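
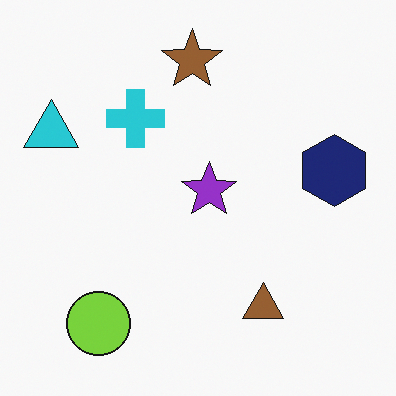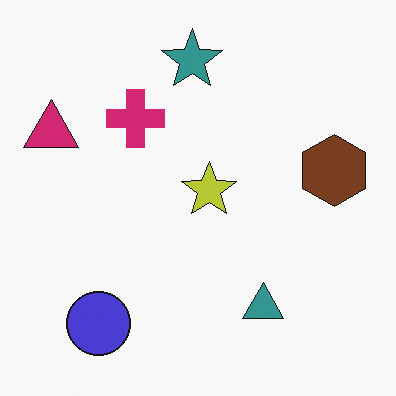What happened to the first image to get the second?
This is the original image hue-shifted noticeably.

Every shape's color has rotated by the same amount around the hue wheel — a uniform hue shift.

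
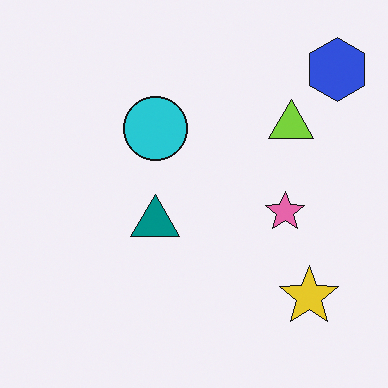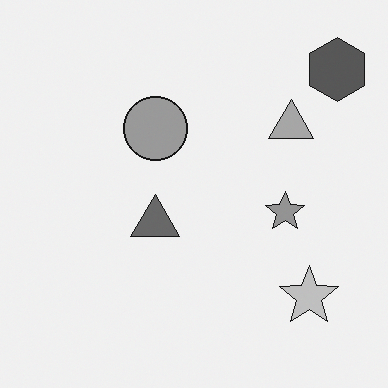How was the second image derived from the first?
The transformation is: converted to grayscale.

All color is removed — every shape is now a shade of grey.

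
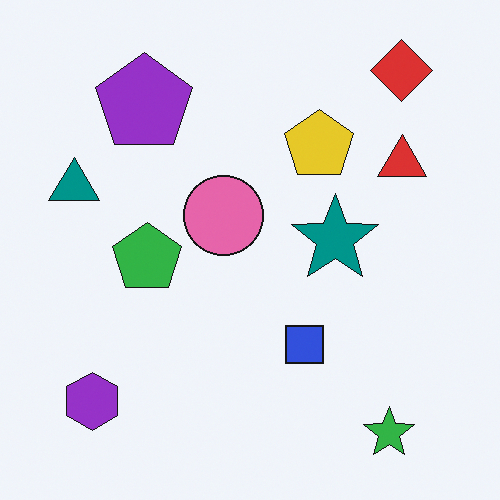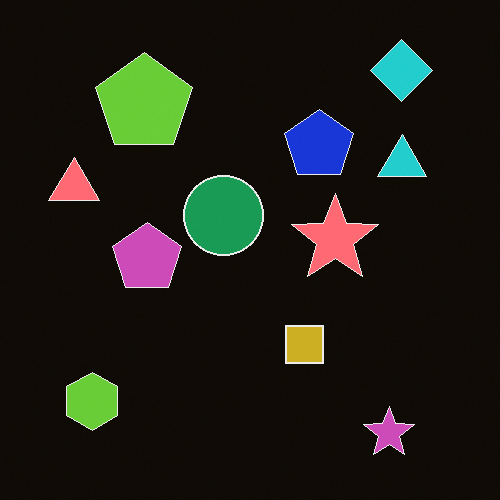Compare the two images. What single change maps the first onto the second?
This is the original image color-inverted (negative).

The light background has become dark and every shape's color is its complement — a photographic negative.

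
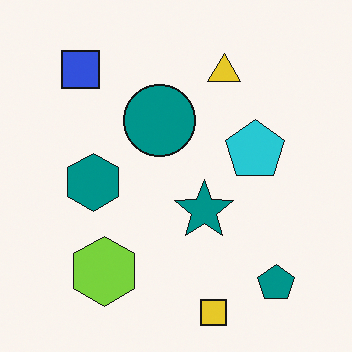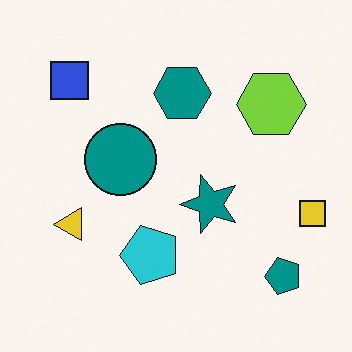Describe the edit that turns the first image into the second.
The transformation is: transposed (reflected across the top-left ↔ bottom-right diagonal).

Shapes have swapped their row and column positions — what was in the top-right is now in the bottom-left — a diagonal reflection.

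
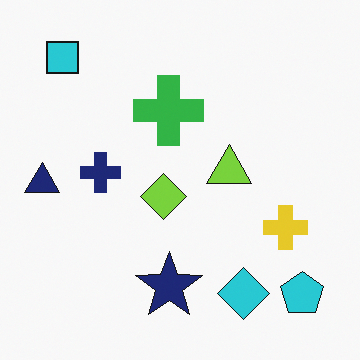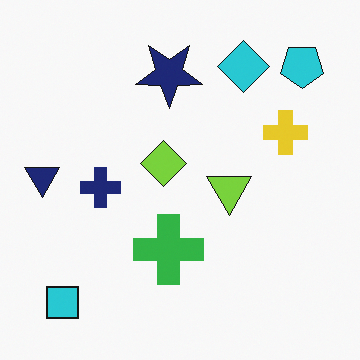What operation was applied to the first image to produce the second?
This is the original image flipped vertically (top ↔ bottom).

The cyan square is in the top-left of the first image and the bottom-left of the second — shapes on opposite sides of the horizontal midline have swapped in a mirror flip.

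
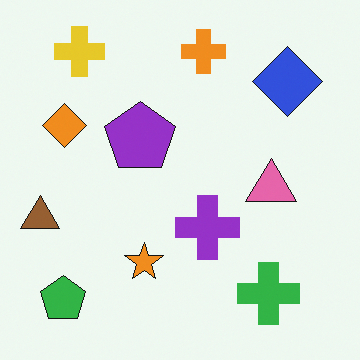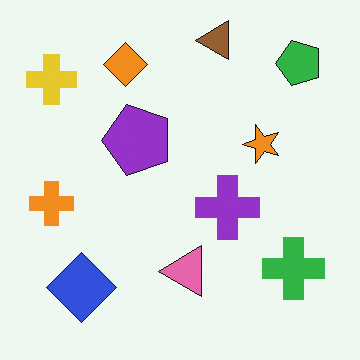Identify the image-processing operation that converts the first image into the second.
It was transposed (reflected across the top-left ↔ bottom-right diagonal).

Shapes have swapped their row and column positions — what was in the top-right is now in the bottom-left — a diagonal reflection.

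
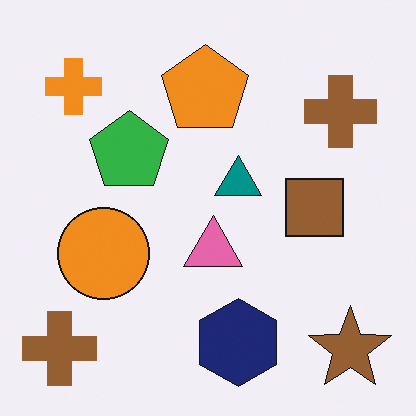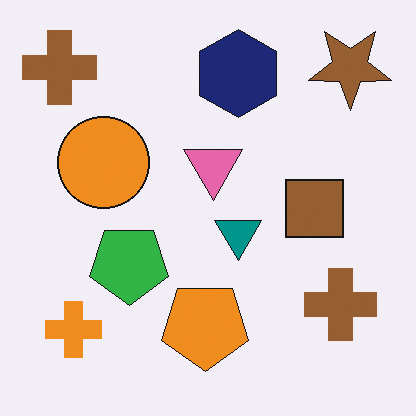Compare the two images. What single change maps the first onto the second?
It was flipped vertically (top ↔ bottom).

The brown star is in the bottom-right of the first image and the top-right of the second — shapes on opposite sides of the horizontal midline have swapped in a mirror flip.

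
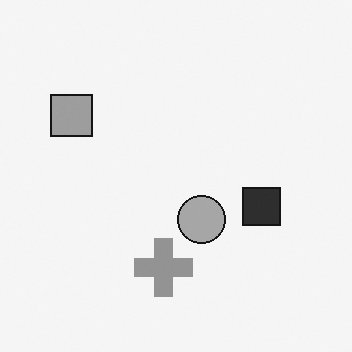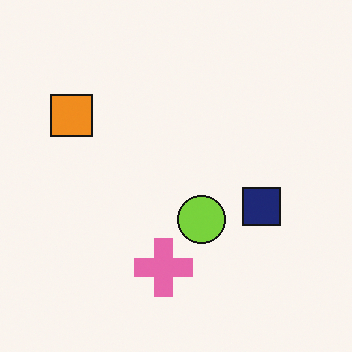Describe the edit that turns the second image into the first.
The first image is the second converted to grayscale.

All color is removed — every shape is now a shade of grey.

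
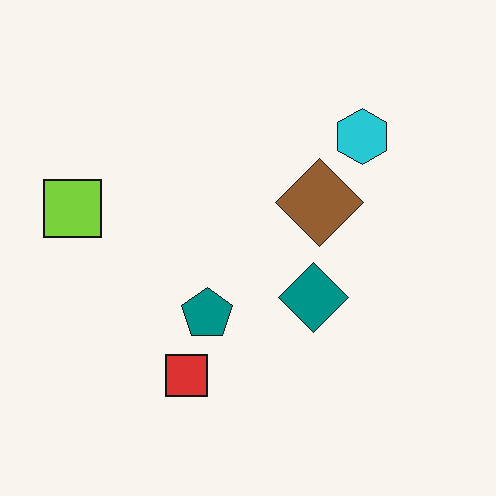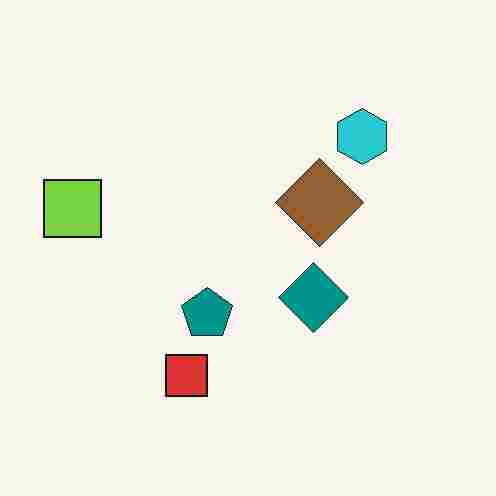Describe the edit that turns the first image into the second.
This is the original image heavily JPEG-compressed with obvious blocking artifacts.

Blocky 8×8 compression artifacts appear around shape edges and the flat background shows ringing — characteristic JPEG degradation.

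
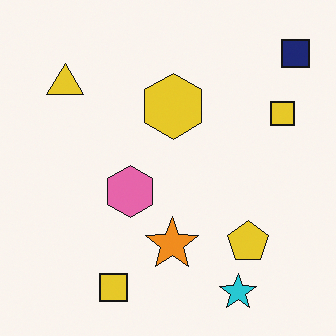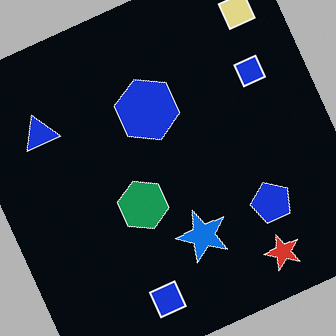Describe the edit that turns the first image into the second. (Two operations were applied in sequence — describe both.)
Color-inverted (negative), then rotated counter-clockwise by a clearly visible amount.

The light background has become dark and every shape's color is its complement — a photographic negative. Every shape is tilted by the same angle and the image corners show triangular fill wedges — a whole-image rotation by a non-right angle.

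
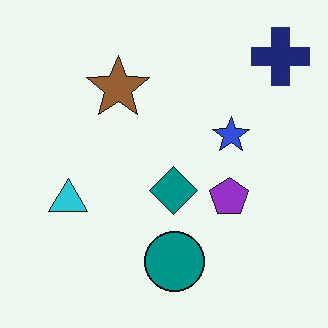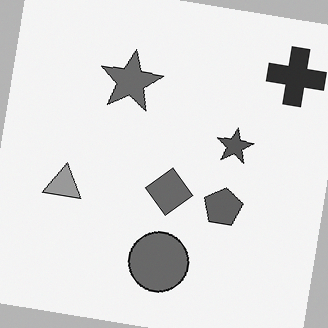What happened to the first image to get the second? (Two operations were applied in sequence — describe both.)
This is the original image converted to grayscale, then rotated clockwise by a small amount.

All color is removed — every shape is now a shade of grey. Every shape is tilted by the same angle and the image corners show triangular fill wedges — a whole-image rotation by a non-right angle.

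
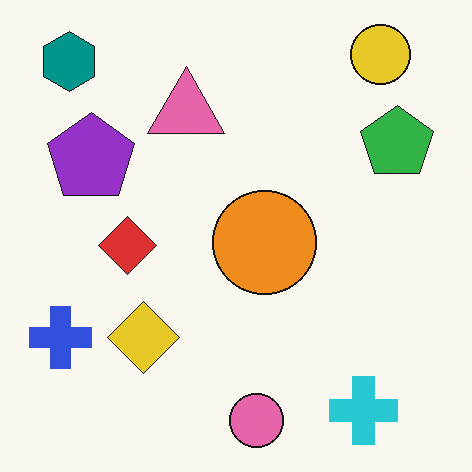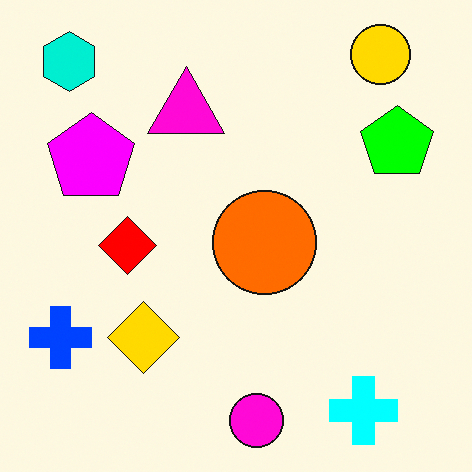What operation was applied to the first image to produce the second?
Heavily oversaturated.

All colors are more vivid — a global saturation change.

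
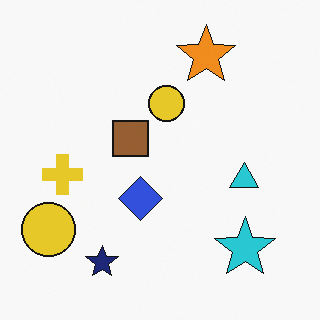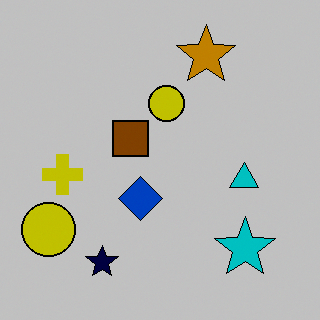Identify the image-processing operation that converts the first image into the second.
The image was heavily posterized to just a handful of flat colors.

Each flat color has snapped to a coarser quantized level — most visibly, the near-white background has dropped to a flat grey.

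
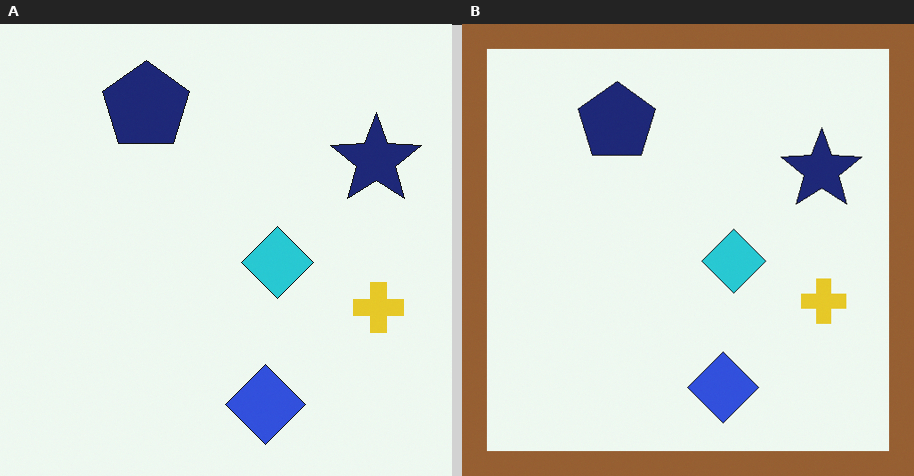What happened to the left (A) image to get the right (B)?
It was framed with a brown border.

A solid brown frame runs around the edge of the right (B) image, with the content slightly shrunk inside it.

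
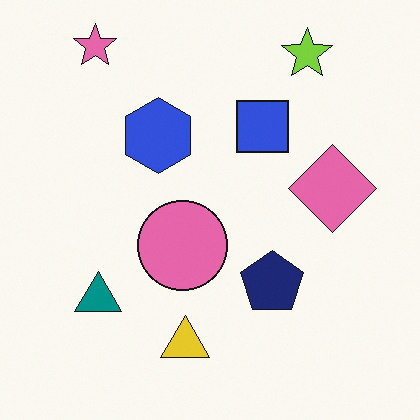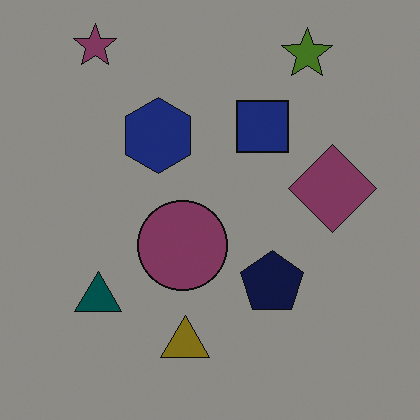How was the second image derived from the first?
Substantially darkened.

Every pixel — background and shapes alike — is uniformly darkened.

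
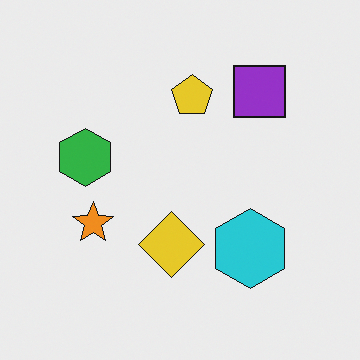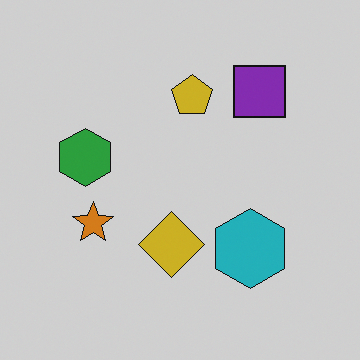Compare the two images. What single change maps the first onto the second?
The second image is the first darkened a little.

Every pixel — background and shapes alike — is uniformly darkened.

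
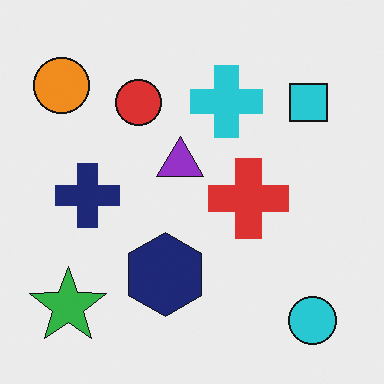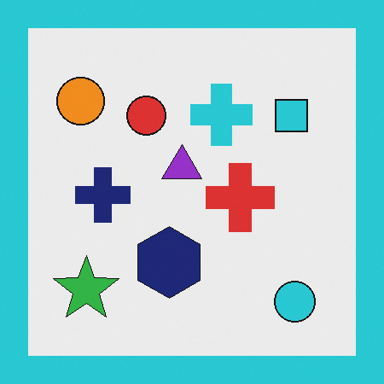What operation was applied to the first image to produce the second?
Framed with a cyan border.

A solid cyan frame runs around the edge of the second image, with the content slightly shrunk inside it.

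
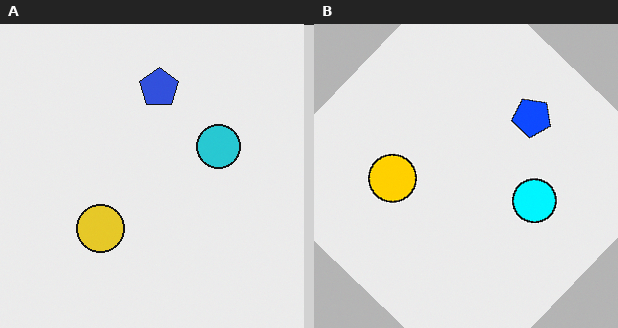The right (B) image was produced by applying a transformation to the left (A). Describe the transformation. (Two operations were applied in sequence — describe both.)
It was made much more vivid (saturation change), then rotated clockwise by a large amount — several tens of degrees.

All colors are more vivid — a global saturation change. Every shape is tilted by the same angle and the image corners show triangular fill wedges — a whole-image rotation by a non-right angle.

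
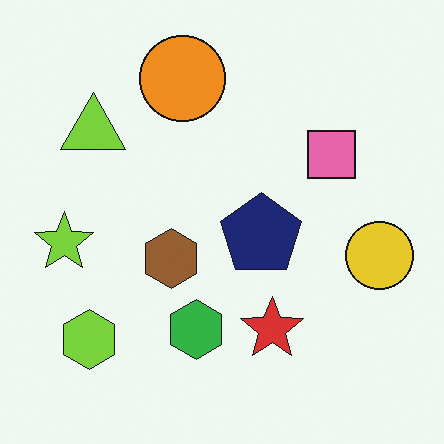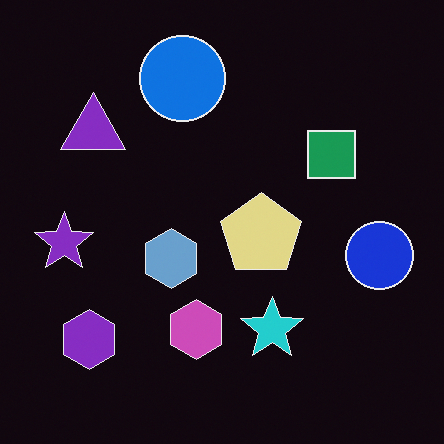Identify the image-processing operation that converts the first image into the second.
The second image is the first color-inverted (negative).

The light background has become dark and every shape's color is its complement — a photographic negative.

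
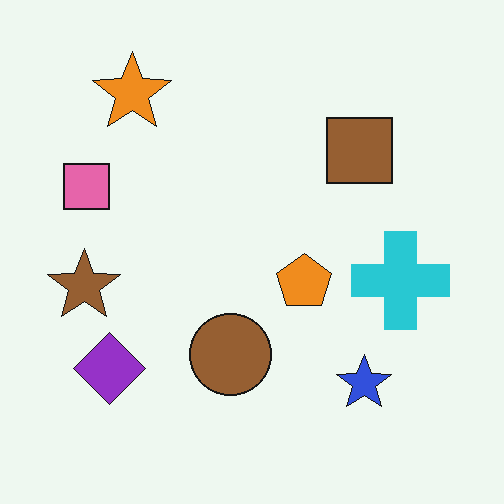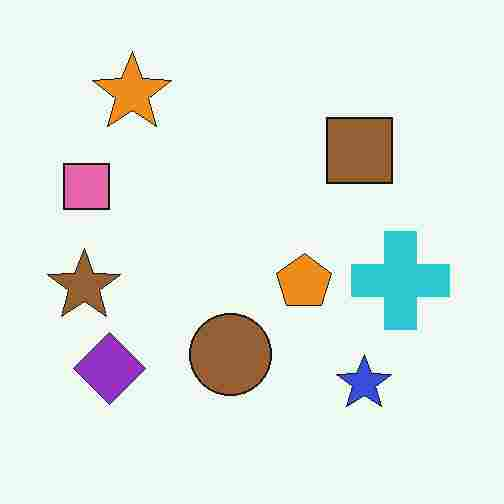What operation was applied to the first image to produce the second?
This is the original image heavily JPEG-compressed with obvious blocking artifacts.

Blocky 8×8 compression artifacts appear around shape edges and the flat background shows ringing — characteristic JPEG degradation.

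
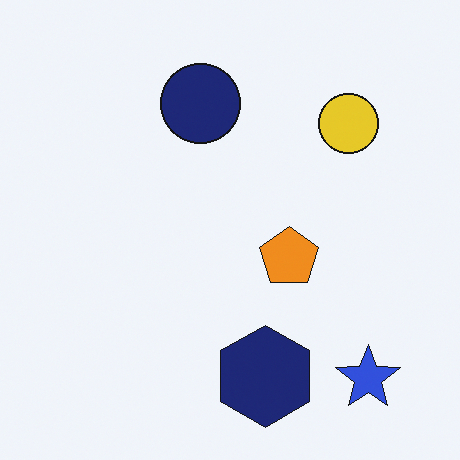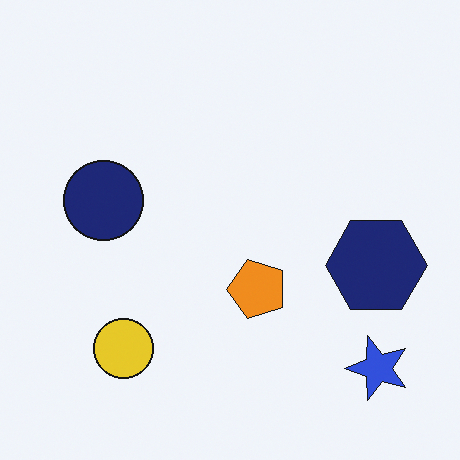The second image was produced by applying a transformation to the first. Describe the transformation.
The transformation is: transposed (reflected across the top-left ↔ bottom-right diagonal).

Shapes have swapped their row and column positions — what was in the top-right is now in the bottom-left — a diagonal reflection.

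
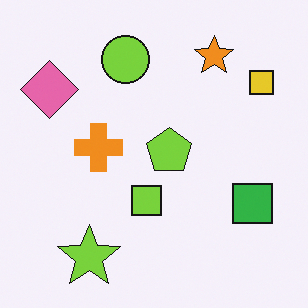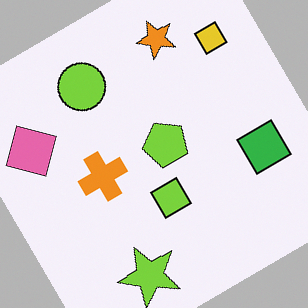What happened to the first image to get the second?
The transformation is: rotated counter-clockwise by a large amount — several tens of degrees.

Every shape is tilted by the same angle and the image corners show triangular fill wedges — a whole-image rotation by a non-right angle.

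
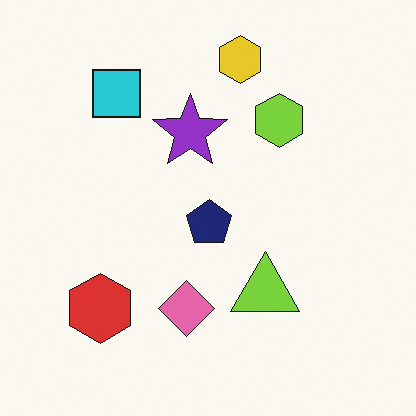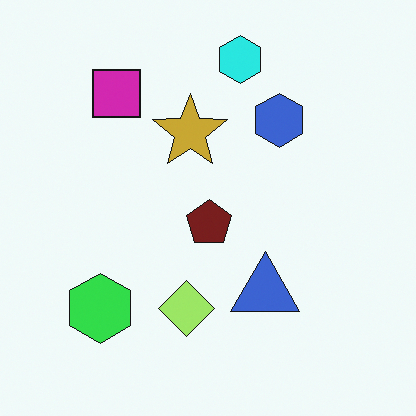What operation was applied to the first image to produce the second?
The second image is the first hue-shifted by a moderate amount.

Every shape's color has rotated by the same amount around the hue wheel — a uniform hue shift.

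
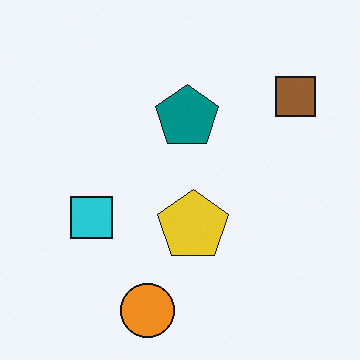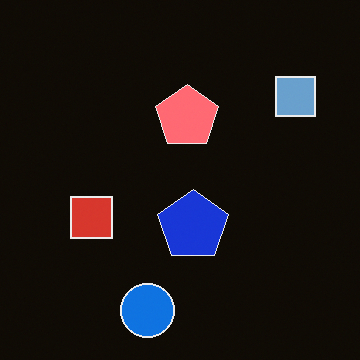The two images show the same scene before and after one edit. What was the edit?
It was color-inverted (negative).

The light background has become dark and every shape's color is its complement — a photographic negative.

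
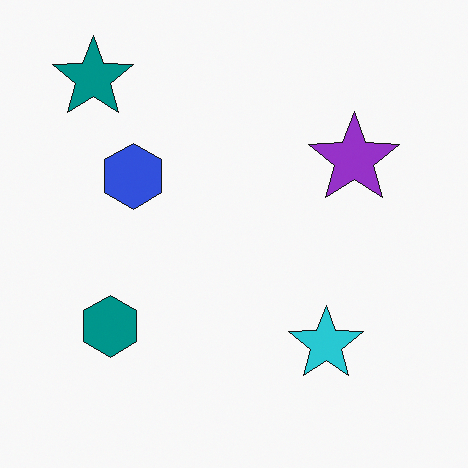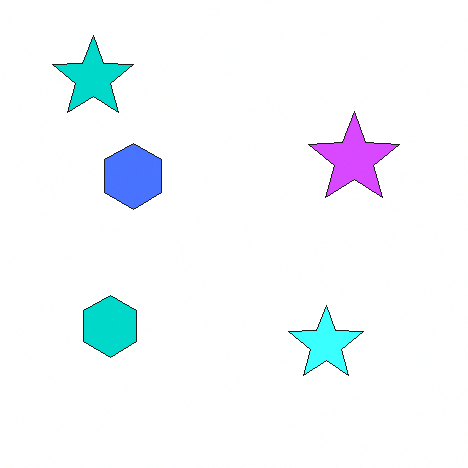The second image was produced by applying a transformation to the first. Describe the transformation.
It was noticeably brightened.

Every pixel — background and shapes alike — is uniformly brightened.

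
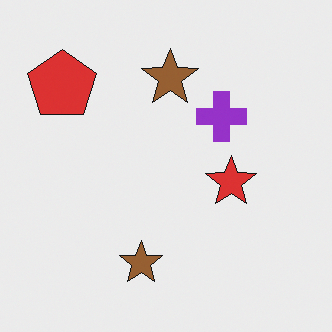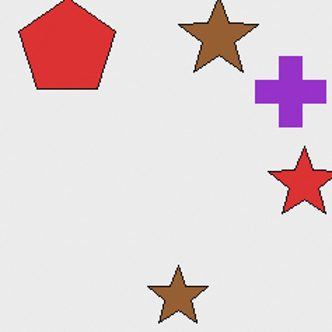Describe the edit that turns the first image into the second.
The image was cropped slightly and scaled back up.

The visible shapes are larger and the field of view is narrower; shapes near the original edges may be partly or wholly outside the frame — a crop-and-rescale.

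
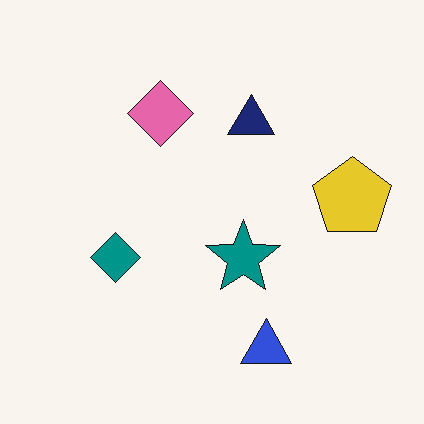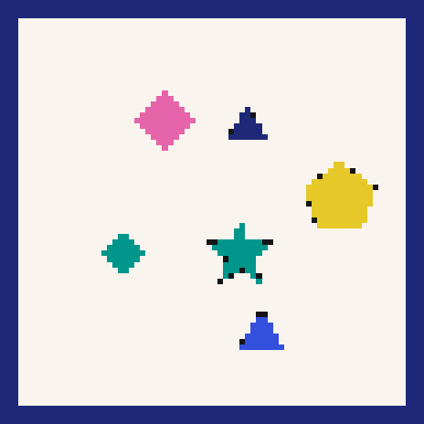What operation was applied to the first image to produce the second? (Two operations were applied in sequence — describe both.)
It was moderately pixelated, then framed with a navy border.

Shapes are reduced to large square blocks; fine edges and outlines are lost — a downscale-then-upscale (mosaic) effect. A solid navy frame runs around the edge of the second image, with the content slightly shrunk inside it.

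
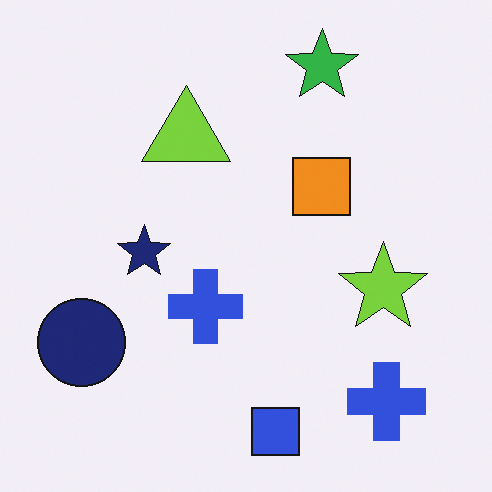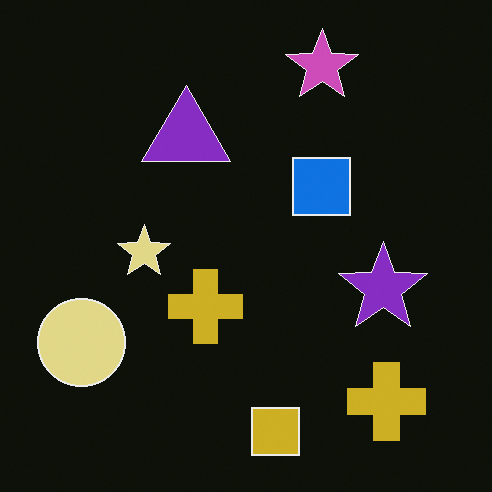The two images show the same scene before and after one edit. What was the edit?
The second image is the first color-inverted (negative).

The light background has become dark and every shape's color is its complement — a photographic negative.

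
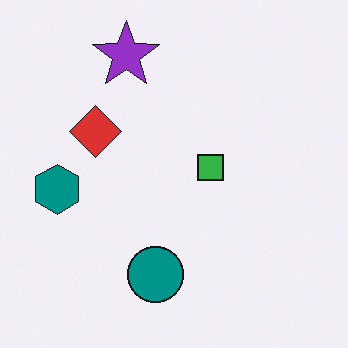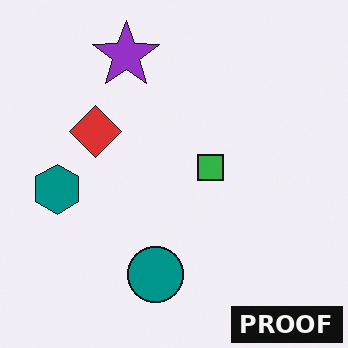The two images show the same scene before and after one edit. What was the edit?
The image was watermarked with the text "PROOF" in the lower-right corner.

A dark label reading "PROOF" appears in the lower-right corner.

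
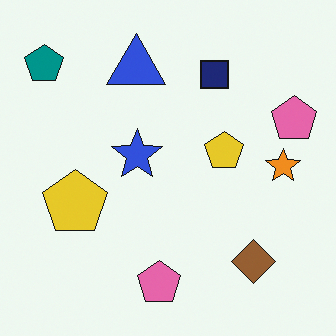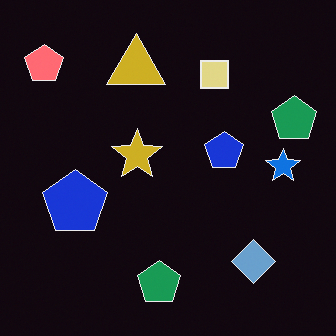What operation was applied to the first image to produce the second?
It was color-inverted (negative).

The light background has become dark and every shape's color is its complement — a photographic negative.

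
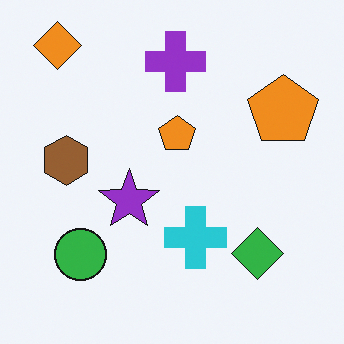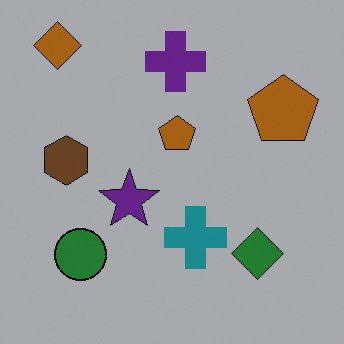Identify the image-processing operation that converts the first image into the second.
This is the original image substantially darkened.

Every pixel — background and shapes alike — is uniformly darkened.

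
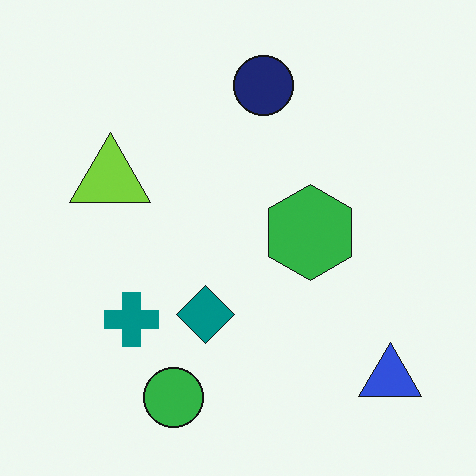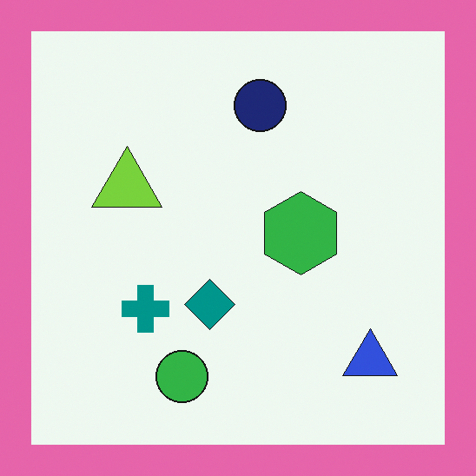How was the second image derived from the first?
Framed with a pink border.

A solid pink frame runs around the edge of the second image, with the content slightly shrunk inside it.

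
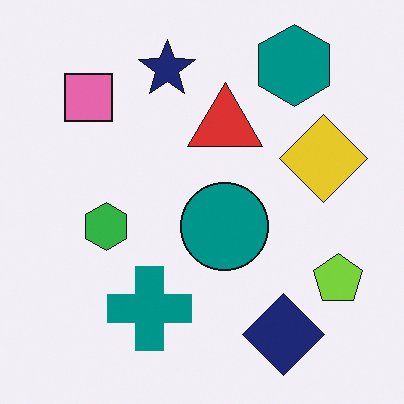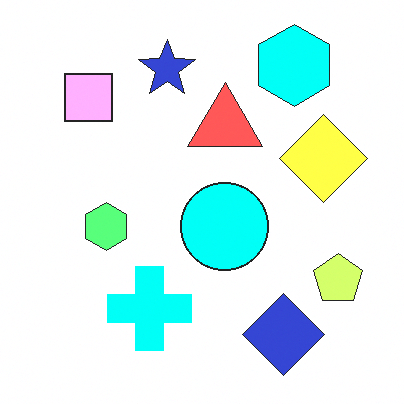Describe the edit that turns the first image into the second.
It was substantially brightened.

Every pixel — background and shapes alike — is uniformly brightened.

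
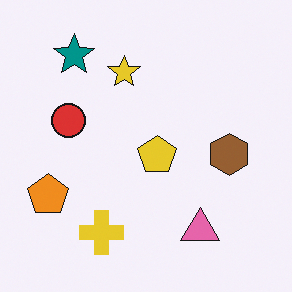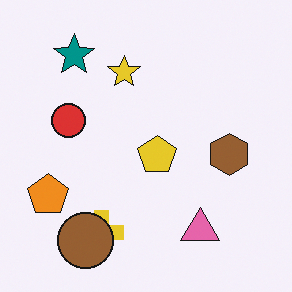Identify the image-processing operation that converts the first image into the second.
The image was overlaid with an additional brown circle.

A brown circle appears in the second image that is absent from the first.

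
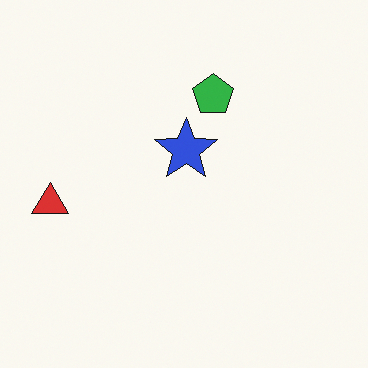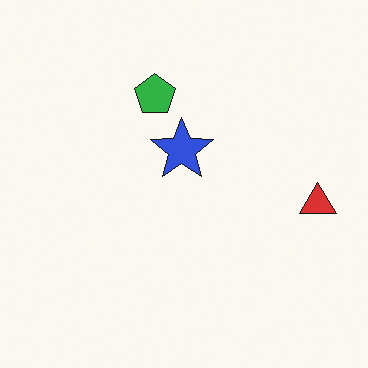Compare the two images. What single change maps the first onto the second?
The transformation is: flipped horizontally (left ↔ right).

The red triangle is in the left of the first image and the right of the second — shapes on opposite sides of the vertical midline have swapped in a mirror flip.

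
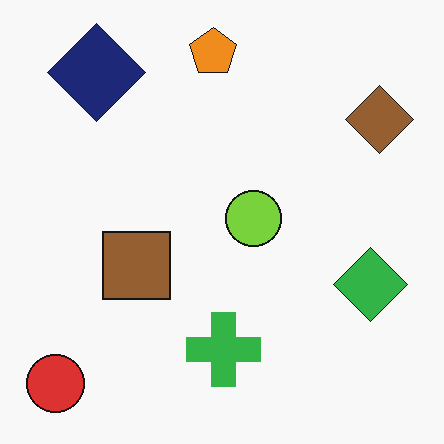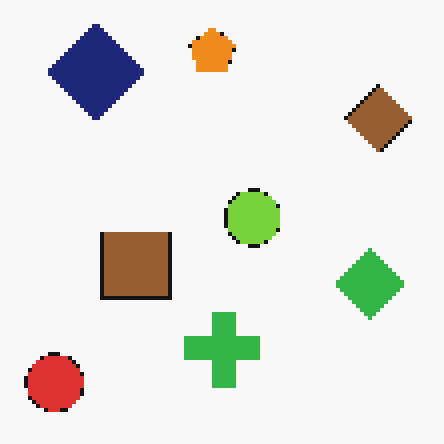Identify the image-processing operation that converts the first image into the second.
It was mildly pixelated.

Shapes are reduced to large square blocks; fine edges and outlines are lost — a downscale-then-upscale (mosaic) effect.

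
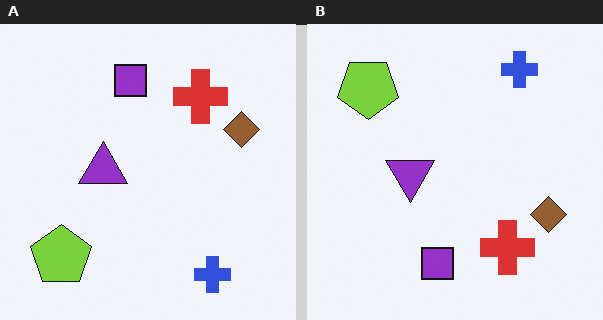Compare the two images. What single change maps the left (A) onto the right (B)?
It was flipped vertically (top ↔ bottom).

The blue cross is in the bottom-right of the left (A) image and the top-right of the right (B) — shapes on opposite sides of the horizontal midline have swapped in a mirror flip.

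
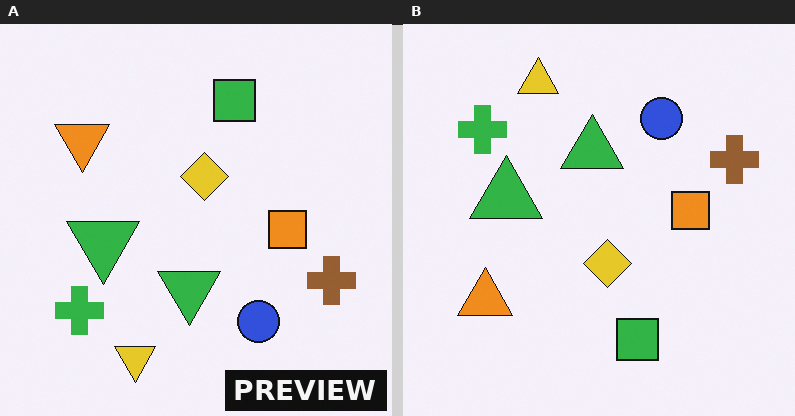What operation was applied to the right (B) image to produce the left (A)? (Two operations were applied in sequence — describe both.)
This is the original image flipped vertically (top ↔ bottom), then watermarked with the text "PREVIEW" in the lower-right corner.

The yellow triangle is in the top of the right (B) image and the bottom of the left (A) — shapes on opposite sides of the horizontal midline have swapped in a mirror flip. A dark label reading "PREVIEW" appears in the lower-right corner.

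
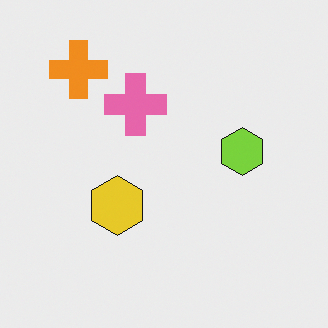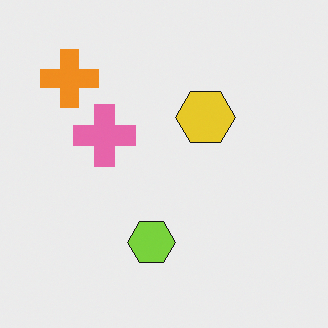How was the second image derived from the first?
It was transposed (reflected across the top-left ↔ bottom-right diagonal).

Shapes have swapped their row and column positions — what was in the top-right is now in the bottom-left — a diagonal reflection.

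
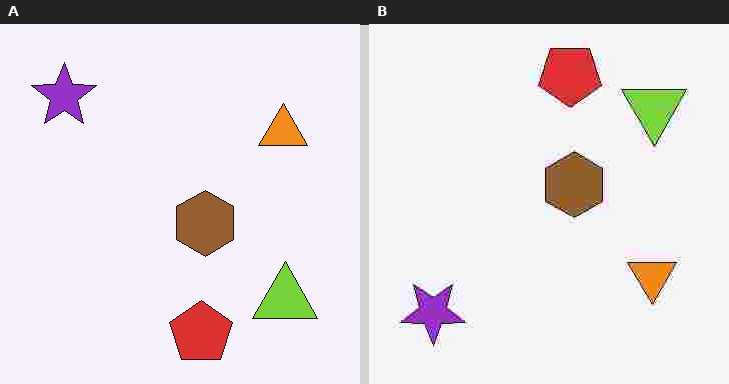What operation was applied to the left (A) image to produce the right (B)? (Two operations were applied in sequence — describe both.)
It was flipped vertically (top ↔ bottom), then heavily JPEG-compressed with obvious blocking artifacts.

The red pentagon is in the bottom of the left (A) image and the top of the right (B) — shapes on opposite sides of the horizontal midline have swapped in a mirror flip. Blocky 8×8 compression artifacts appear around shape edges and the flat background shows ringing — characteristic JPEG degradation.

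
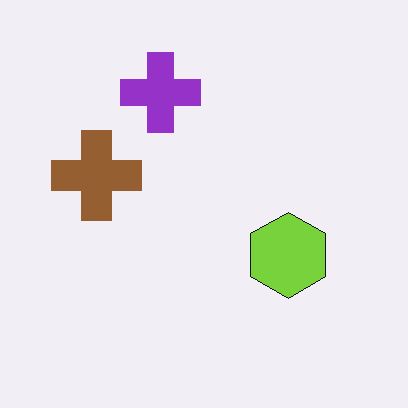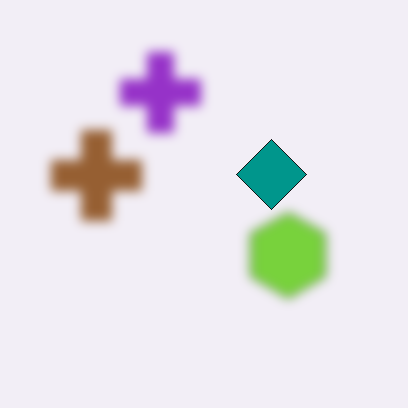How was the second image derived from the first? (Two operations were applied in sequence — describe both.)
It was strongly gaussian-blurred, then overlaid with an additional teal diamond.

Shape edges and outlines are uniformly softened across the whole image. A teal diamond appears in the second image that is absent from the first.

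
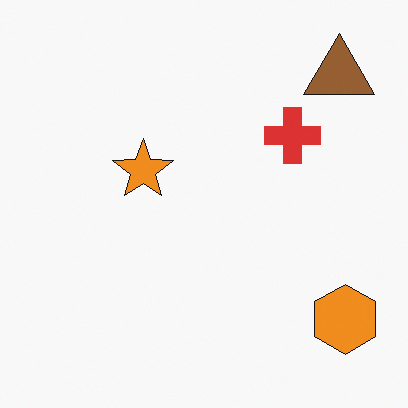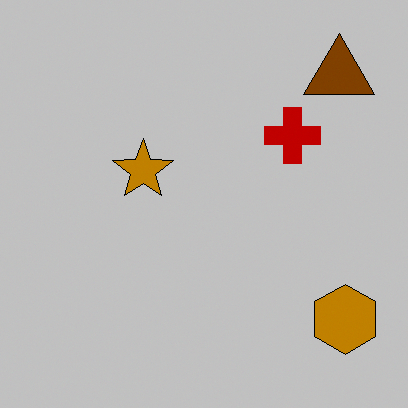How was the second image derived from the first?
The image was heavily posterized to just a handful of flat colors.

Each flat color has snapped to a coarser quantized level — most visibly, the near-white background has dropped to a flat grey.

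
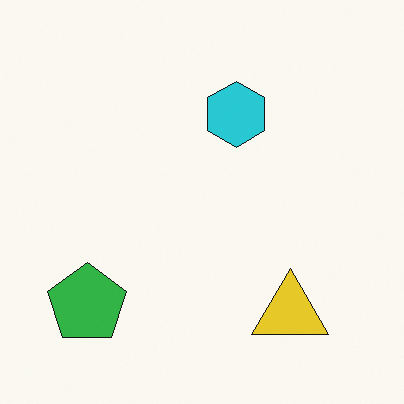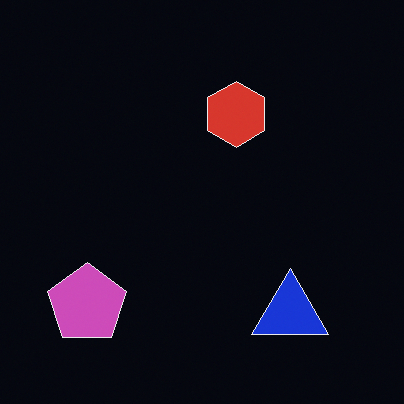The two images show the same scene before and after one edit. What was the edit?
The image was color-inverted (negative).

The light background has become dark and every shape's color is its complement — a photographic negative.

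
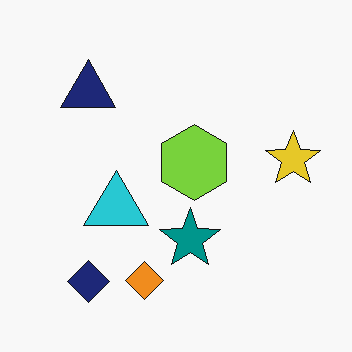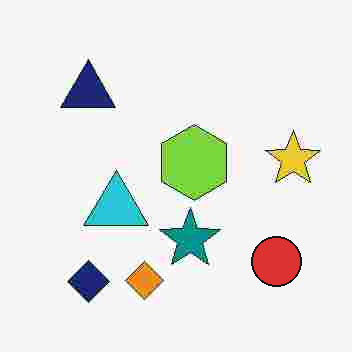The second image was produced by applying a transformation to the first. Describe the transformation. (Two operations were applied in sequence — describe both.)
Degraded with heavy JPEG compression, then overlaid with an additional red circle.

Blocky 8×8 compression artifacts appear around shape edges and the flat background shows ringing — characteristic JPEG degradation. A red circle appears in the second image that is absent from the first.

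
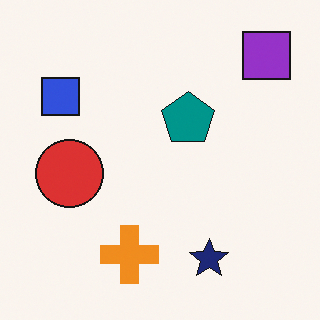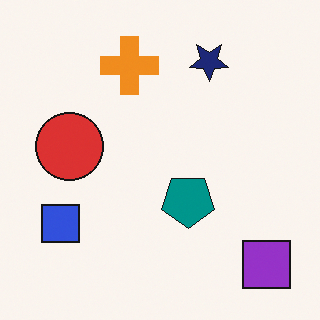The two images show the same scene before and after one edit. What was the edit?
This is the original image flipped vertically (top ↔ bottom).

The purple square is in the top-right of the first image and the bottom-right of the second — shapes on opposite sides of the horizontal midline have swapped in a mirror flip.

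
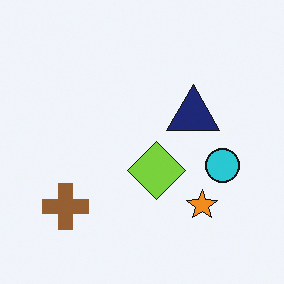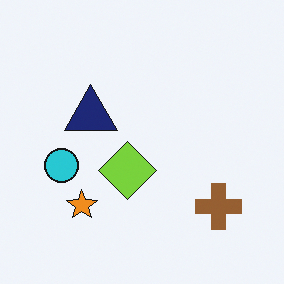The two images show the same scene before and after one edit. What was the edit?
The transformation is: flipped horizontally (left ↔ right).

The cyan circle is in the right of the first image and the left of the second — shapes on opposite sides of the vertical midline have swapped in a mirror flip.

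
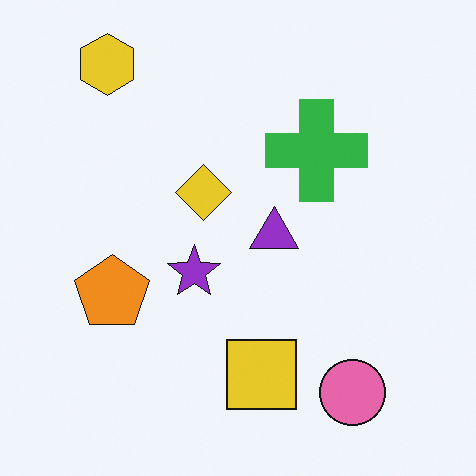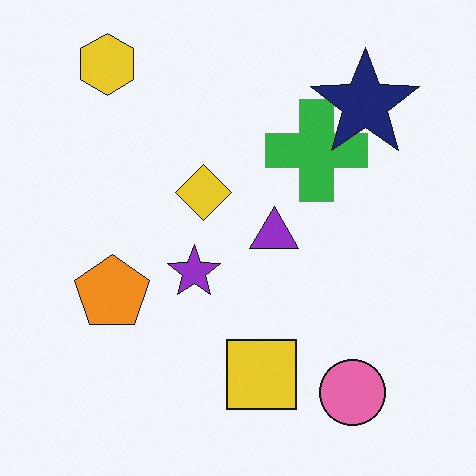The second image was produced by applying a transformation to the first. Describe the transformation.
The image was overlaid with an additional navy star.

A navy star appears in the second image that is absent from the first.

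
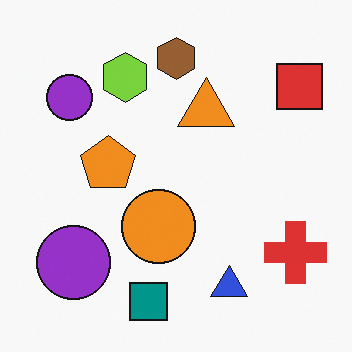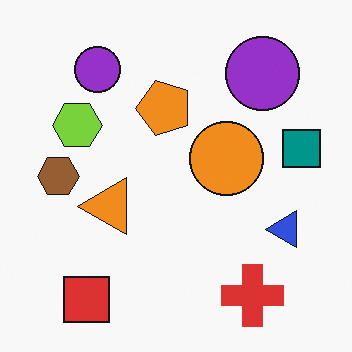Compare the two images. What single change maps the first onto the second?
It was transposed (reflected across the top-left ↔ bottom-right diagonal).

Shapes have swapped their row and column positions — what was in the top-right is now in the bottom-left — a diagonal reflection.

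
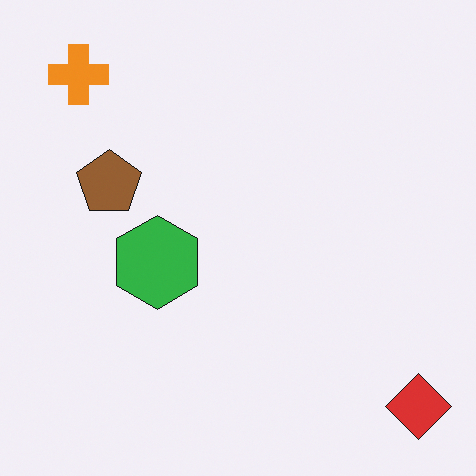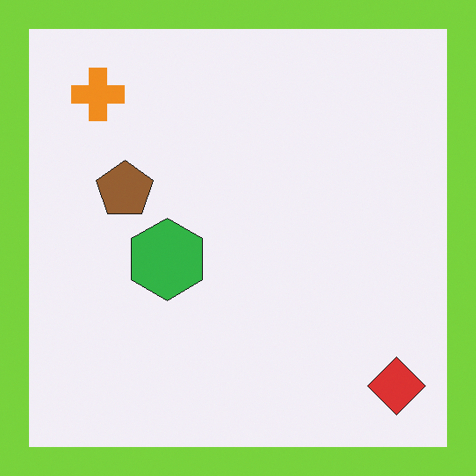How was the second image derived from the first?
Framed with a lime border.

A solid lime frame runs around the edge of the second image, with the content slightly shrunk inside it.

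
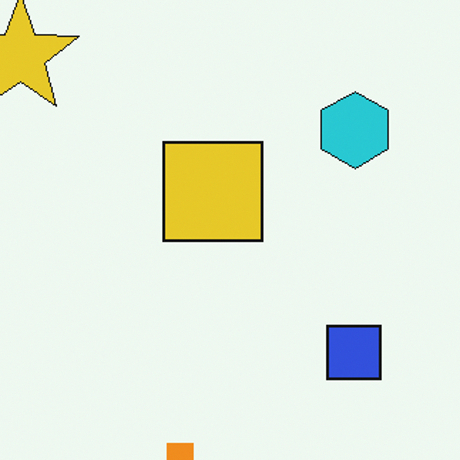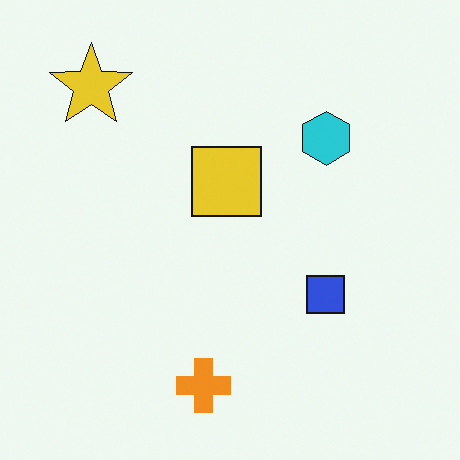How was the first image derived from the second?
The transformation is: cropped slightly and scaled back up.

The visible shapes are larger and the field of view is narrower; shapes near the original edges may be partly or wholly outside the frame — a crop-and-rescale.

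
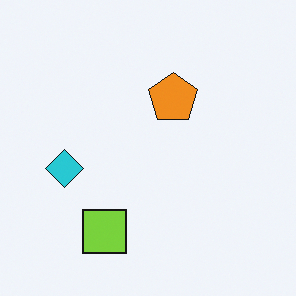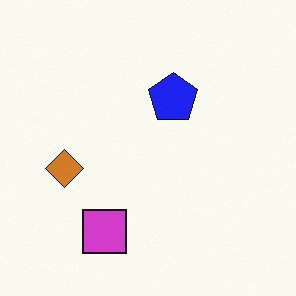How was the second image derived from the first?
It was hue-shifted through roughly half the color wheel.

Every shape's color has rotated by the same amount around the hue wheel — a uniform hue shift.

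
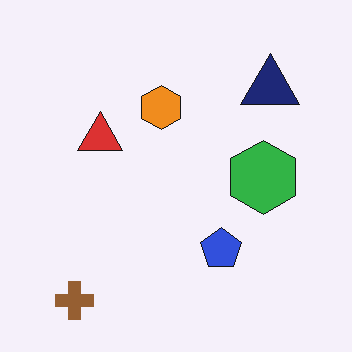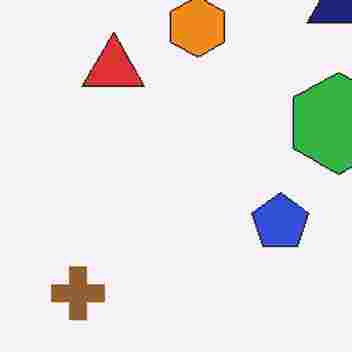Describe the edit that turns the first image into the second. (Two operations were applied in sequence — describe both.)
This is the original image cropped to a modestly smaller region and rescaled, then degraded with heavy JPEG compression.

The visible shapes are larger and the field of view is narrower; shapes near the original edges may be partly or wholly outside the frame — a crop-and-rescale. Blocky 8×8 compression artifacts appear around shape edges and the flat background shows ringing — characteristic JPEG degradation.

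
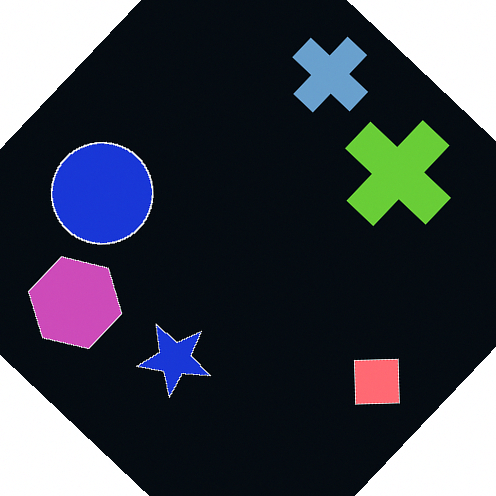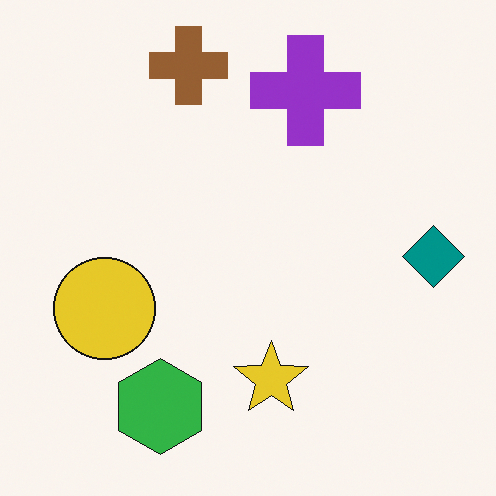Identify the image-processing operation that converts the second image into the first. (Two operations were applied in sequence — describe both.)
Rotated clockwise by a large amount — several tens of degrees, then color-inverted (negative).

Every shape is tilted by the same angle and the image corners show triangular fill wedges — a whole-image rotation by a non-right angle. The light background has become dark and every shape's color is its complement — a photographic negative.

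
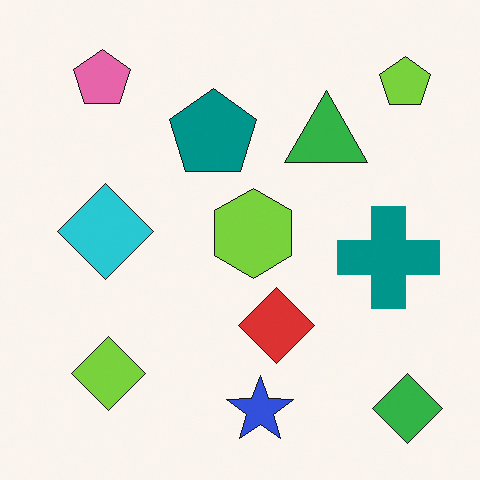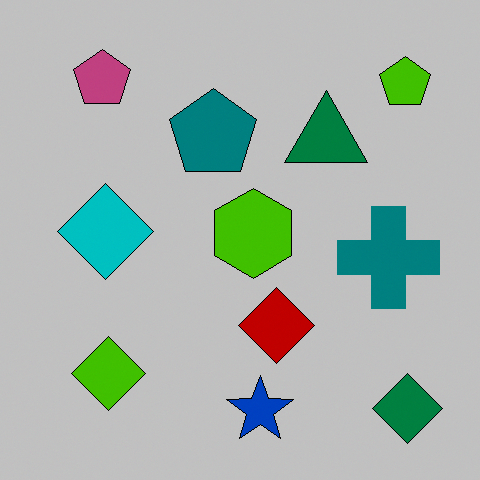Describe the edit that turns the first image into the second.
The second image is the first heavily posterized to just a handful of flat colors.

Each flat color has snapped to a coarser quantized level — most visibly, the near-white background has dropped to a flat grey.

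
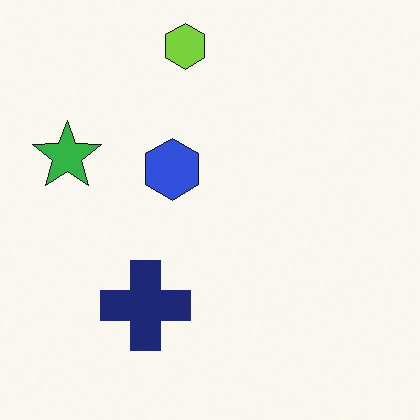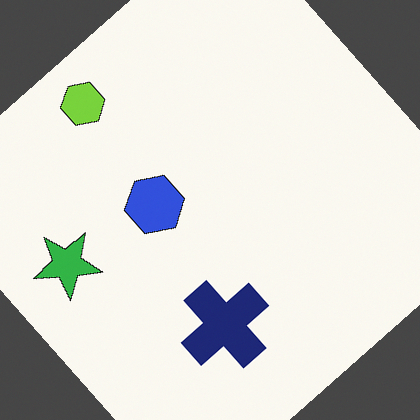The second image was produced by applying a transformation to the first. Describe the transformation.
The second image is the first rotated counter-clockwise by a large amount — several tens of degrees.

Every shape is tilted by the same angle and the image corners show triangular fill wedges — a whole-image rotation by a non-right angle.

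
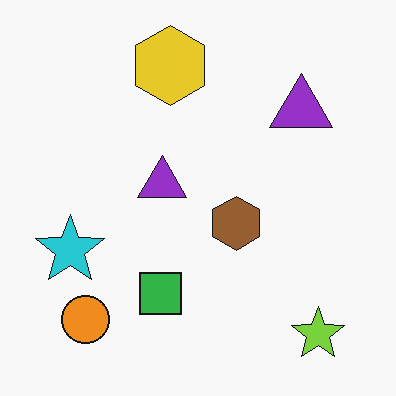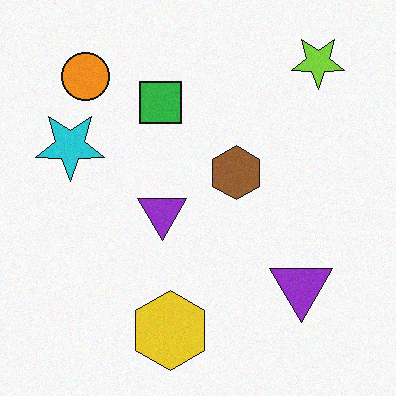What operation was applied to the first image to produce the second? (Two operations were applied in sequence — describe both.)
The image was flipped vertically (top ↔ bottom), then degraded with a light layer of grain.

The lime star is in the bottom-right of the first image and the top-right of the second — shapes on opposite sides of the horizontal midline have swapped in a mirror flip. Random speckle covers the whole image, including the flat background.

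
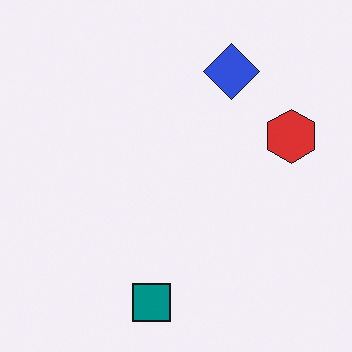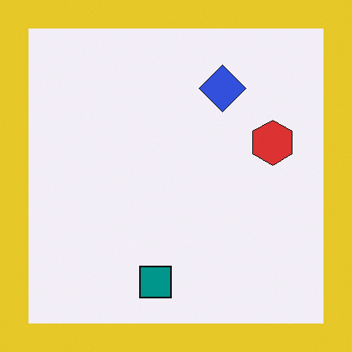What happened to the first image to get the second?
The image was framed with a yellow border.

A solid yellow frame runs around the edge of the second image, with the content slightly shrunk inside it.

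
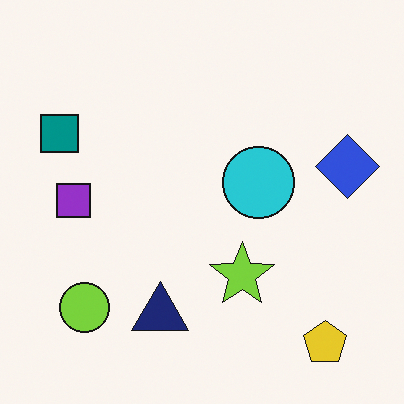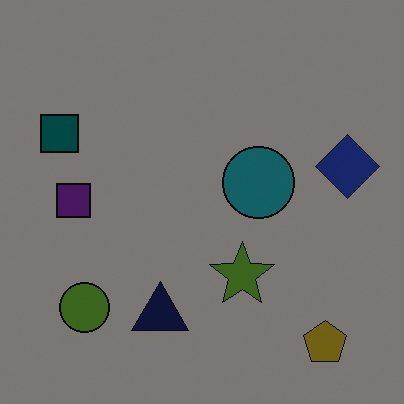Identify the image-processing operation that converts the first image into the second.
The second image is the first noticeably darkened.

Every pixel — background and shapes alike — is uniformly darkened.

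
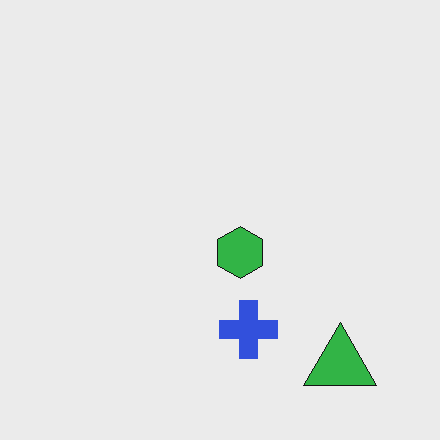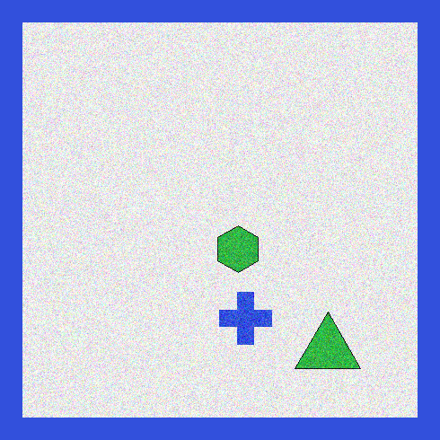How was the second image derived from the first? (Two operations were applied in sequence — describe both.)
This is the original image degraded with visible gaussian noise, then framed with a blue border.

Random speckle covers the whole image, including the flat background. A solid blue frame runs around the edge of the second image, with the content slightly shrunk inside it.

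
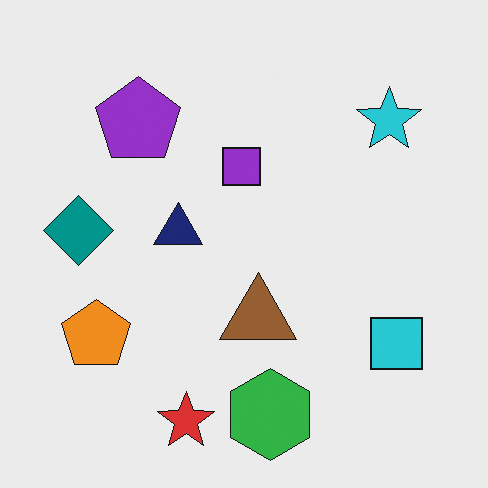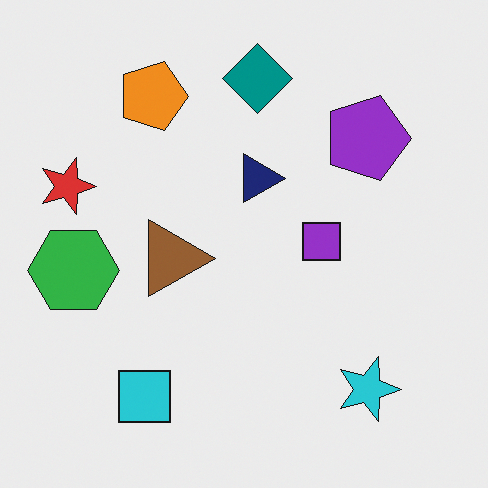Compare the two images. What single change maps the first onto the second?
This is the original image rotated 90° clockwise.

The cyan star sits in the top-right of the first image and the bottom-right of the second — consistent with a whole-image 90° clockwise rotation.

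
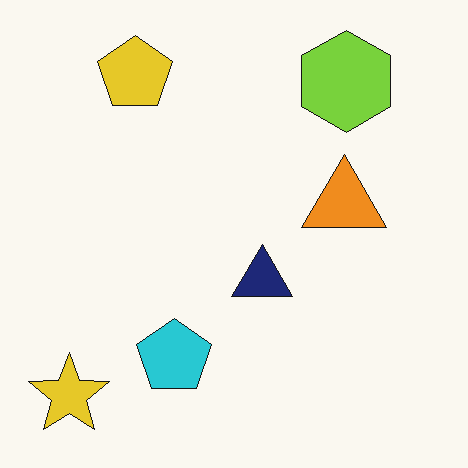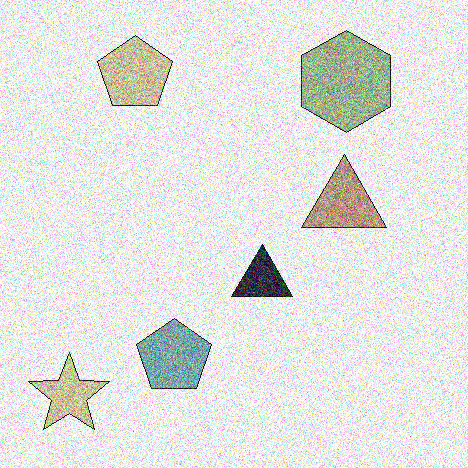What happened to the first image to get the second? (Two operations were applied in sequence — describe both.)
It was heavily desaturated, then degraded with a thick layer of grain.

All colors are more muted and greyish — a global saturation change. Random speckle covers the whole image, including the flat background.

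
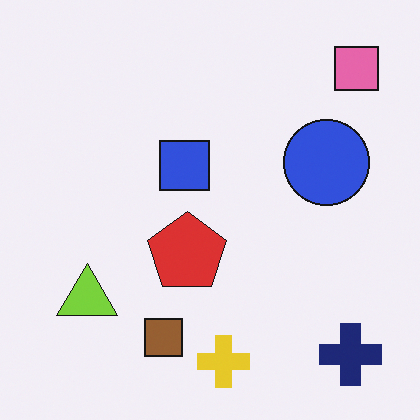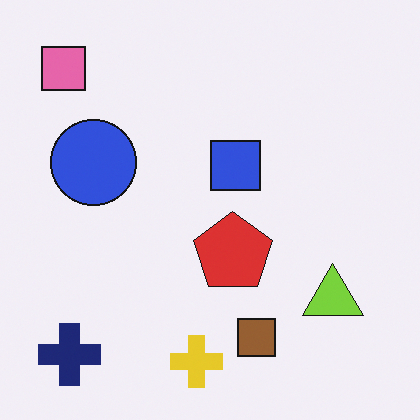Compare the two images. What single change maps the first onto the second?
The transformation is: flipped horizontally (left ↔ right).

The pink square is in the top-right of the first image and the top-left of the second — shapes on opposite sides of the vertical midline have swapped in a mirror flip.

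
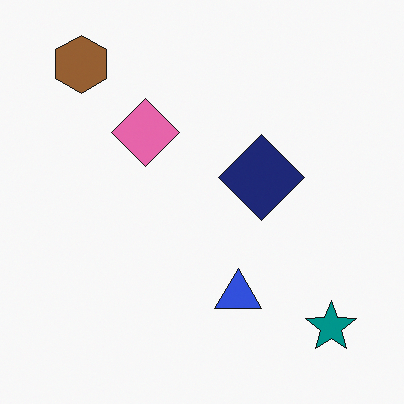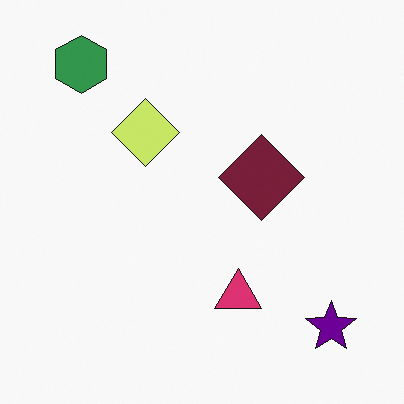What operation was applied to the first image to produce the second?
The second image is the first hue-shifted by a moderate amount.

Every shape's color has rotated by the same amount around the hue wheel — a uniform hue shift.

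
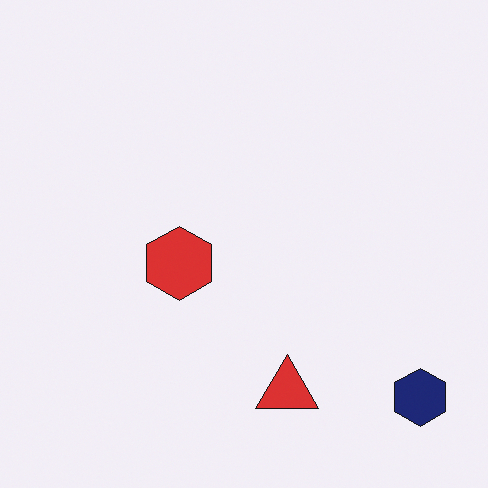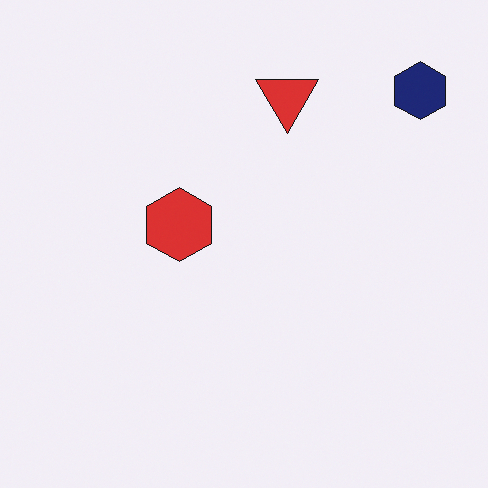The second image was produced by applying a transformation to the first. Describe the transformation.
It was flipped vertically (top ↔ bottom).

The navy hexagon is in the bottom-right of the first image and the top-right of the second — shapes on opposite sides of the horizontal midline have swapped in a mirror flip.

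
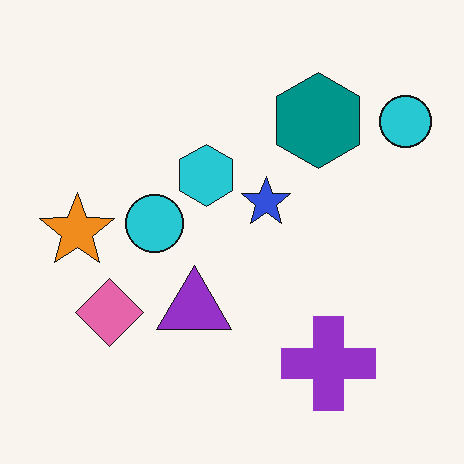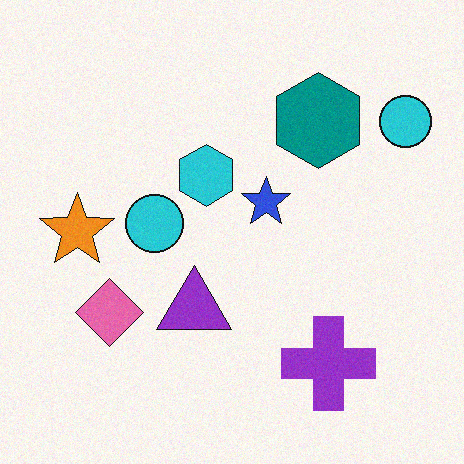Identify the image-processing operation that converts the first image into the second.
The second image is the first degraded with a light layer of grain.

Random speckle covers the whole image, including the flat background.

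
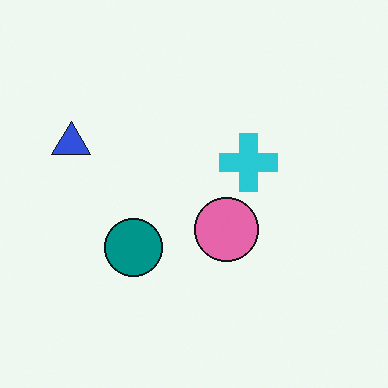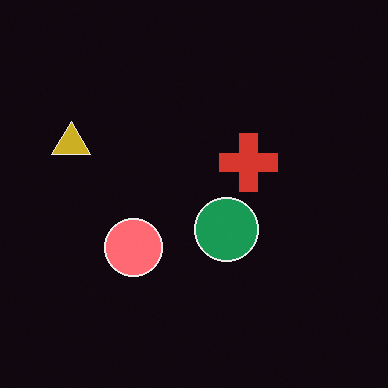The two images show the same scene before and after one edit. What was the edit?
The image was color-inverted (negative).

The light background has become dark and every shape's color is its complement — a photographic negative.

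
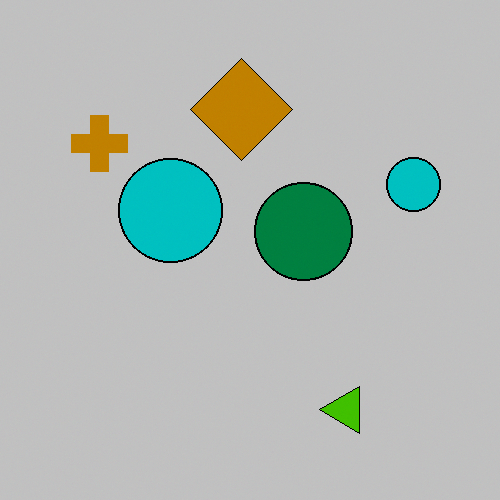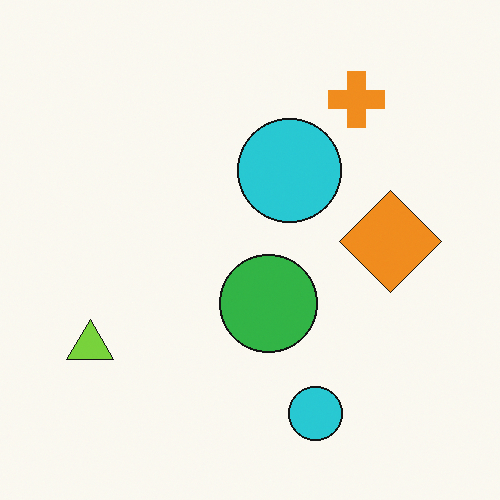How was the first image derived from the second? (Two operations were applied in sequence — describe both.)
The image was rotated 90° counter-clockwise, then aggressively posterized.

The lime triangle sits in the bottom-left of the second image and the bottom-right of the first — consistent with a whole-image 90° counter-clockwise rotation. Each flat color has snapped to a coarser quantized level — most visibly, the near-white background has dropped to a flat grey.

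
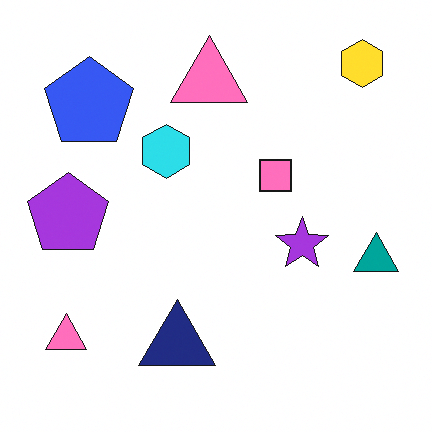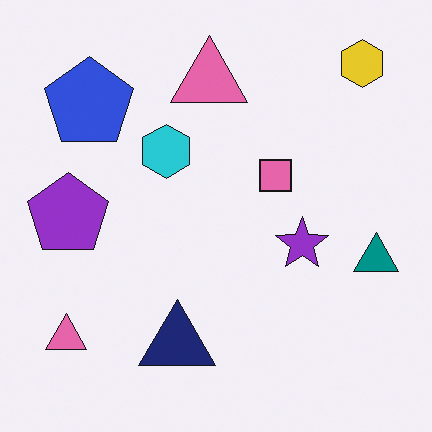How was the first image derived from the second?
The image was slightly brightened.

Every pixel — background and shapes alike — is uniformly brightened.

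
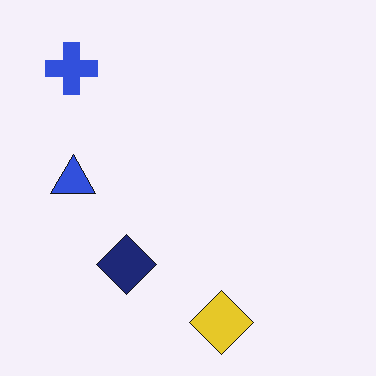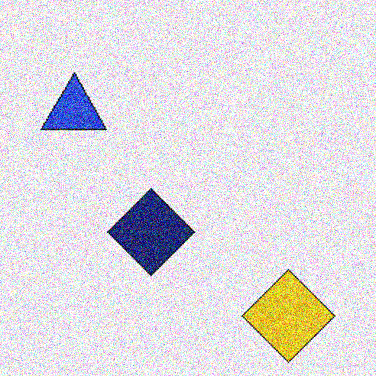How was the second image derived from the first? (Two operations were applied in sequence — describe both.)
Cropped slightly and scaled back up, then degraded with heavy additive noise.

The visible shapes are larger and the field of view is narrower; shapes near the original edges may be partly or wholly outside the frame — a crop-and-rescale. Random speckle covers the whole image, including the flat background.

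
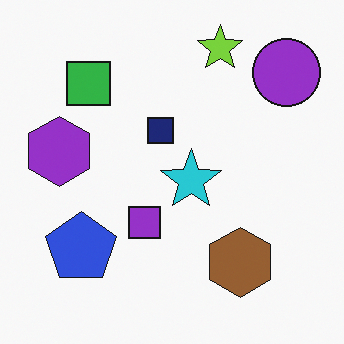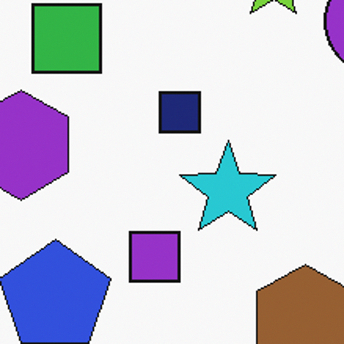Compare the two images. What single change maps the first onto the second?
The image was cropped to a modestly smaller region and rescaled.

The visible shapes are larger and the field of view is narrower; shapes near the original edges may be partly or wholly outside the frame — a crop-and-rescale.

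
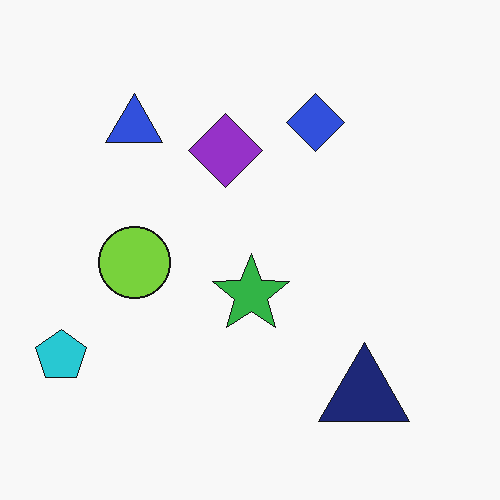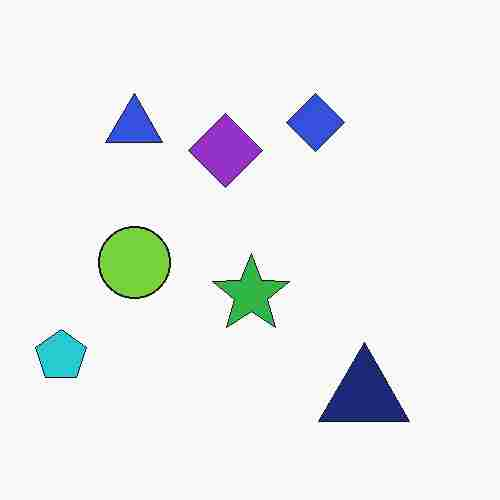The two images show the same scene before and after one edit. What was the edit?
The second image is the first degraded with heavy JPEG compression.

Blocky 8×8 compression artifacts appear around shape edges and the flat background shows ringing — characteristic JPEG degradation.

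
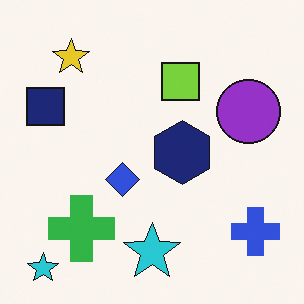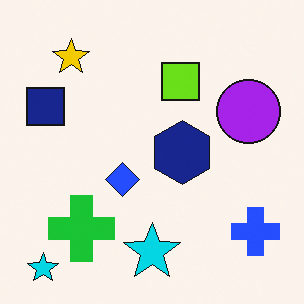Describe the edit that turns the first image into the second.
The transformation is: slightly oversaturated.

All colors are more vivid — a global saturation change.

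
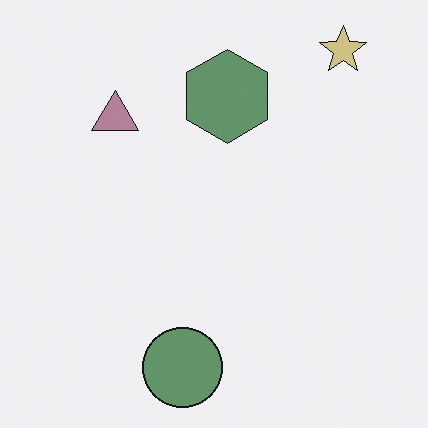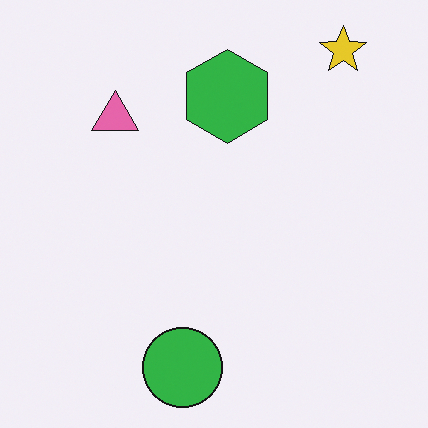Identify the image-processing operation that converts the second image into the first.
It was heavily desaturated.

All colors are more muted and greyish — a global saturation change.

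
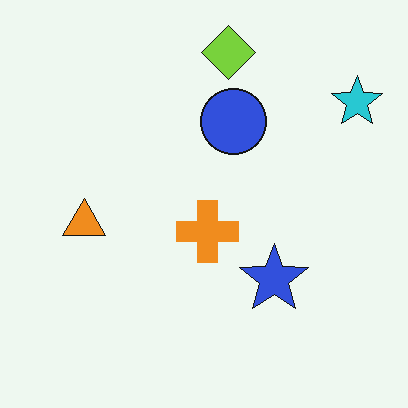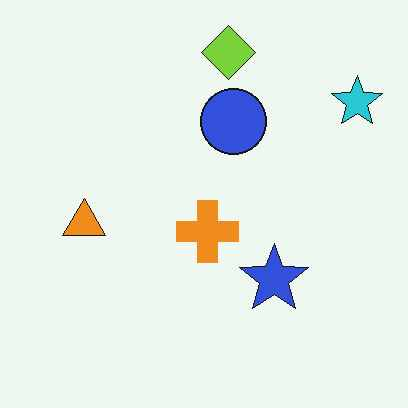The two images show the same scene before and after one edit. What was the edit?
The second image is the first given moderate JPEG compression.

Blocky 8×8 compression artifacts appear around shape edges and the flat background shows ringing — characteristic JPEG degradation.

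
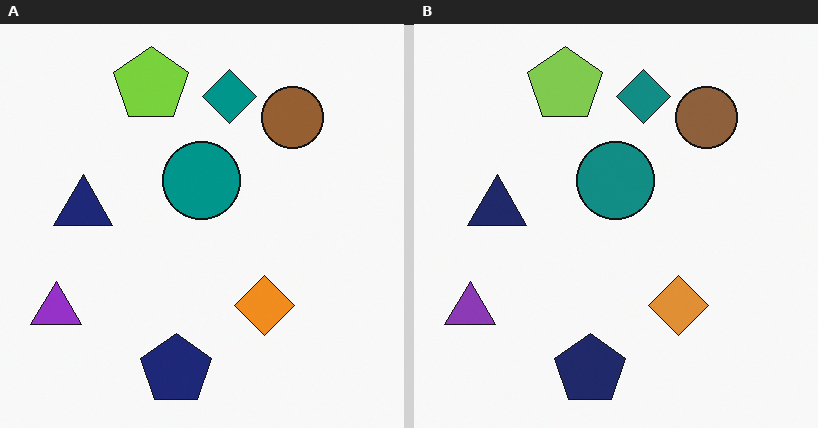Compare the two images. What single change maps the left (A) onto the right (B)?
The transformation is: slightly desaturated.

All colors are more muted and greyish — a global saturation change.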